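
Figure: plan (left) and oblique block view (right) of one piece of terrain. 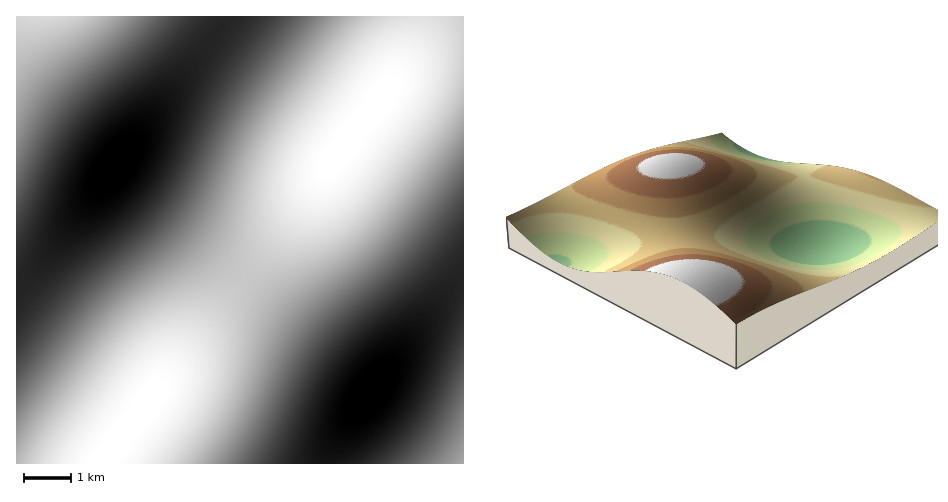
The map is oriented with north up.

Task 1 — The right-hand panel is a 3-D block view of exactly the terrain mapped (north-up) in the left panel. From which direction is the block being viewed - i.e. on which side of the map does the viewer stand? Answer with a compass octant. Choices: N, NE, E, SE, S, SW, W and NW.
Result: NW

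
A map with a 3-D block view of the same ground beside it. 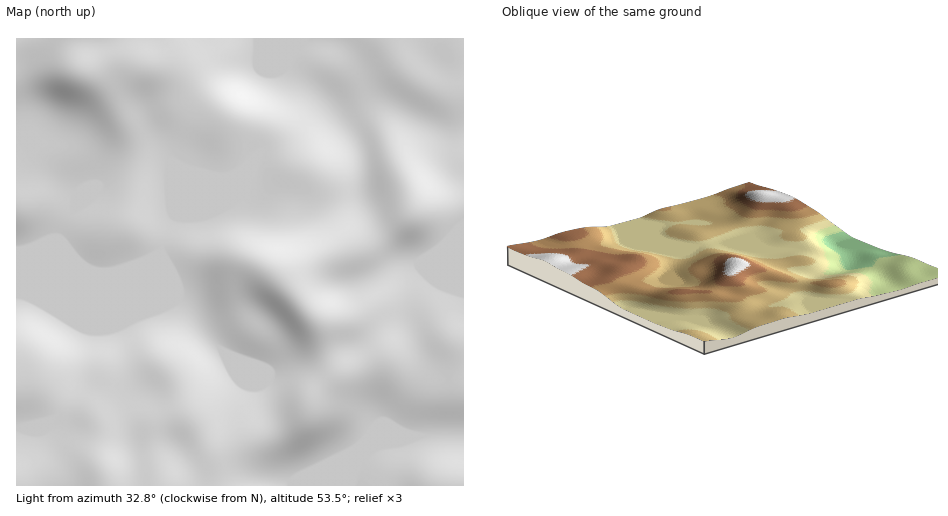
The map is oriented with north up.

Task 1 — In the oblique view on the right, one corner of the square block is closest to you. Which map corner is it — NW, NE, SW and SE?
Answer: SE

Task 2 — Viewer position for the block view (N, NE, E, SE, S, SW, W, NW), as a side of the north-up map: SE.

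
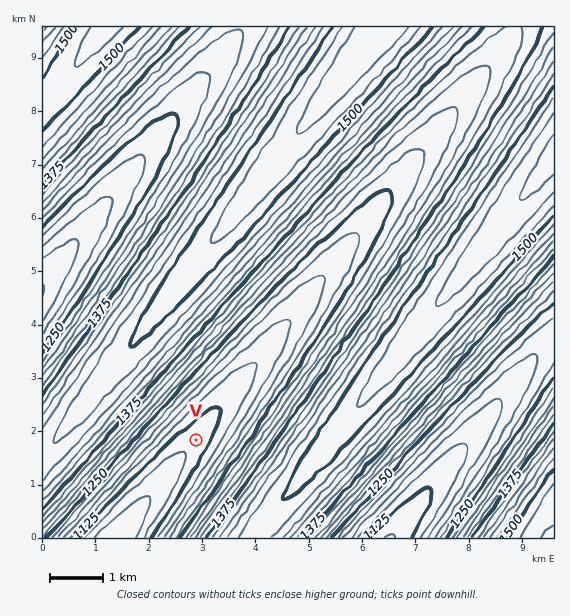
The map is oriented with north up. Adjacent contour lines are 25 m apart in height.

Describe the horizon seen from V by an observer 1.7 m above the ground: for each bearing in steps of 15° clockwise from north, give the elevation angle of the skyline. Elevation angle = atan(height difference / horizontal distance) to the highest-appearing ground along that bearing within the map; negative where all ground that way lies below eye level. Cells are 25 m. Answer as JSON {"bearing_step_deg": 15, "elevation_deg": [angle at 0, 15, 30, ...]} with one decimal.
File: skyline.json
{"bearing_step_deg": 15, "elevation_deg": [8.0, 5.5, 2.5, 2.3, 5.4, 8.2, 10.4, 11.9, 12.6, 12.4, 11.5, 9.7, 6.8, 2.8, -0.6, -0.9, 3.4, 6.6, 9.0, 10.7, 11.7, 12.0, 11.4, 10.1]}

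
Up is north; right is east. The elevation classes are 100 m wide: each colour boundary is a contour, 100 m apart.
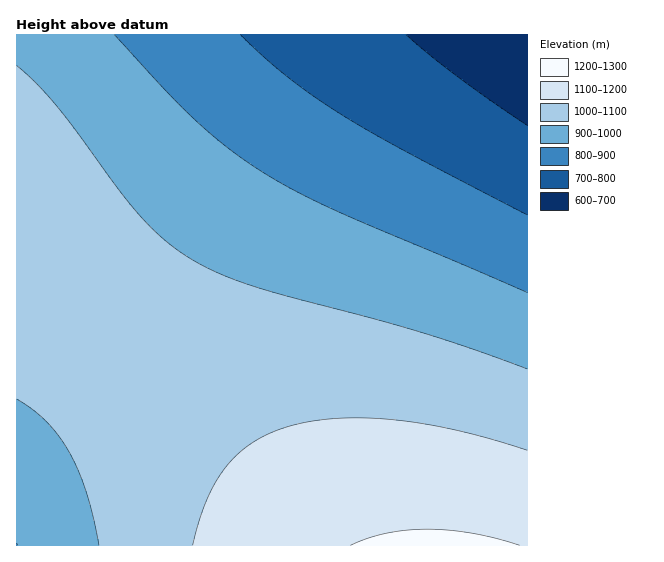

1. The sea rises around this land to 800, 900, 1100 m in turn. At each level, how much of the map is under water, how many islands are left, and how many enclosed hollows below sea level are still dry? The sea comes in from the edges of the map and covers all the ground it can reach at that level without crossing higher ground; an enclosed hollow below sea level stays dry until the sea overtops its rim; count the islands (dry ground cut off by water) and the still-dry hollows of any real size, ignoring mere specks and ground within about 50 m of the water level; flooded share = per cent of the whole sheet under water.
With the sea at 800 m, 11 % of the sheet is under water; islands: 0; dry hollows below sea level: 0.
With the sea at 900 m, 25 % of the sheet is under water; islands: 0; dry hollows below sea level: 0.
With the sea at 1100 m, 86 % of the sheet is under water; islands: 0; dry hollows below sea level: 0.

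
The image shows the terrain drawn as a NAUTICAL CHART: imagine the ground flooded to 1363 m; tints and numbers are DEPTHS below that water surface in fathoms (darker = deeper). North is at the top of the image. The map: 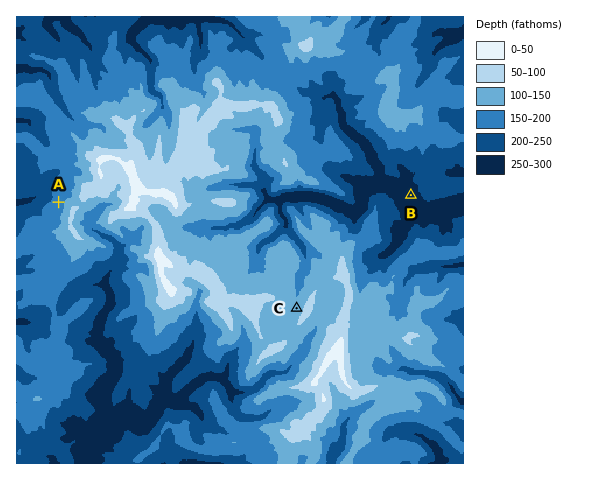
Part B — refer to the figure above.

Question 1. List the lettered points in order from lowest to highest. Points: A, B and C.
B A C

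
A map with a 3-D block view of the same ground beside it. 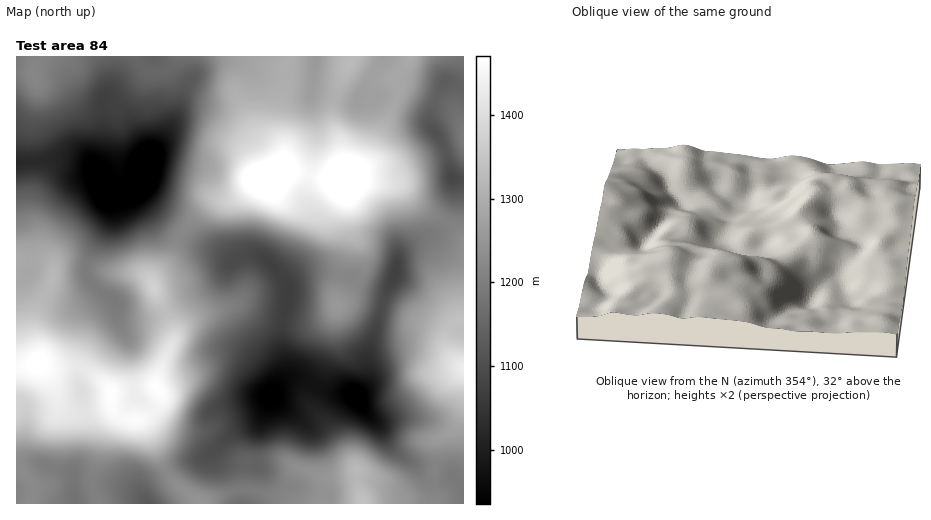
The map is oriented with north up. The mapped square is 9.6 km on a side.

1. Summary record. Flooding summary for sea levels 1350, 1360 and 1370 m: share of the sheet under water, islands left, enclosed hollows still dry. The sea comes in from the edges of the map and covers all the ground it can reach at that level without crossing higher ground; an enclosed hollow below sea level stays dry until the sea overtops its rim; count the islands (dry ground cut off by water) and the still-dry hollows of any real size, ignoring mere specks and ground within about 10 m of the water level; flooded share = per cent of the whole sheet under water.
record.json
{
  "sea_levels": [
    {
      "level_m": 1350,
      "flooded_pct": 83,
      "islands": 2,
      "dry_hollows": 0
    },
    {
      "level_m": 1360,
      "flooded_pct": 84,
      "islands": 2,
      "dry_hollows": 0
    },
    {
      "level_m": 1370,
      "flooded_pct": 85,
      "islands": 1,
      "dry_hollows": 0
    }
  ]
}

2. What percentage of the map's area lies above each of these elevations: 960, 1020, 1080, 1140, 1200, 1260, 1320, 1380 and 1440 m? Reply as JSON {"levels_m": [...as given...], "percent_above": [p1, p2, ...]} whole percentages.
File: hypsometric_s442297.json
{"levels_m": [960, 1020, 1080, 1140, 1200, 1260, 1320, 1380, 1440], "percent_above": [96, 91, 83, 71, 56, 38, 22, 14, 6]}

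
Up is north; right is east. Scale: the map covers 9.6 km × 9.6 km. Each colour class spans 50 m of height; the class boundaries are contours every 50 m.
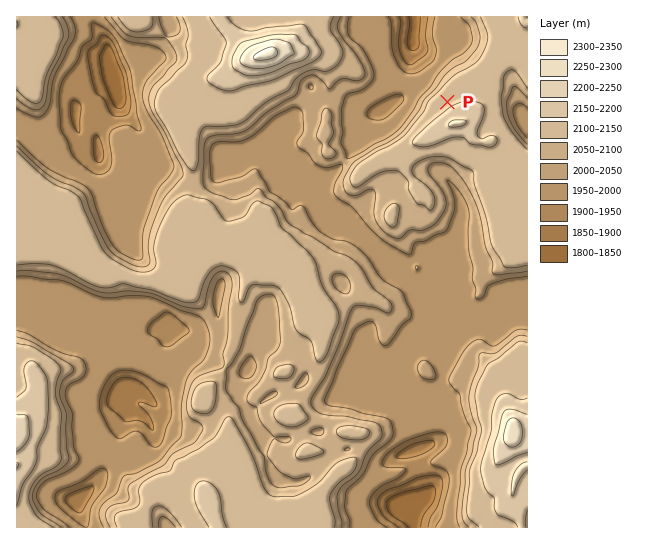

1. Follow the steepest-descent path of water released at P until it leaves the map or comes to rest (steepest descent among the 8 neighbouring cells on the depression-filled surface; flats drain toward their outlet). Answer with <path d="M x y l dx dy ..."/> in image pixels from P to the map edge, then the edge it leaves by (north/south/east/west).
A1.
<path d="M447 102l-33-33-1-3 0-3-2-1 0-13 2-2 0-14 1-2 0-6 1-2 0-4-1-2"/>
exit: north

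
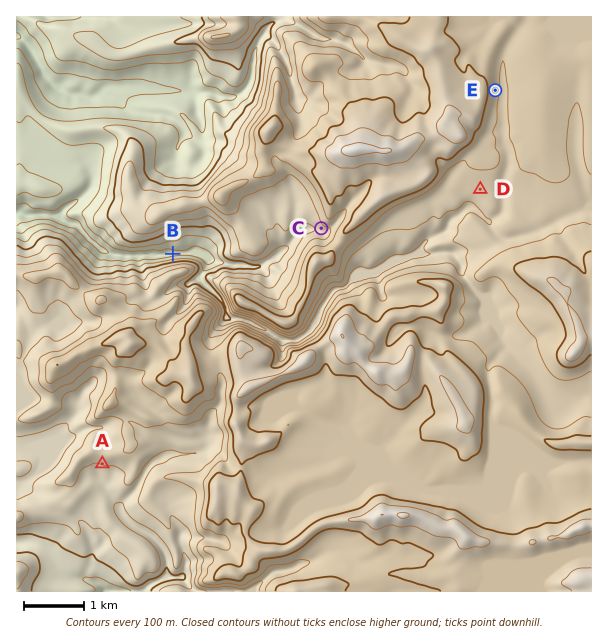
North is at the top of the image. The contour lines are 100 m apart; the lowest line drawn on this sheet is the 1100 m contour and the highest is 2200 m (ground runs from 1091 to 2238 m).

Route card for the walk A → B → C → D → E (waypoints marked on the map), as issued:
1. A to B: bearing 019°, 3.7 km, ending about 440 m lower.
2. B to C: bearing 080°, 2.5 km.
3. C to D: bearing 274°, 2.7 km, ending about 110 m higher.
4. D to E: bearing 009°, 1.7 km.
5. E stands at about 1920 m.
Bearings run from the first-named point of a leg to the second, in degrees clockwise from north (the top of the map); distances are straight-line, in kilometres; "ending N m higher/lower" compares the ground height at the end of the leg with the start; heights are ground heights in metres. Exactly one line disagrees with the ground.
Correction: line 3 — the bearing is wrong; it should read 76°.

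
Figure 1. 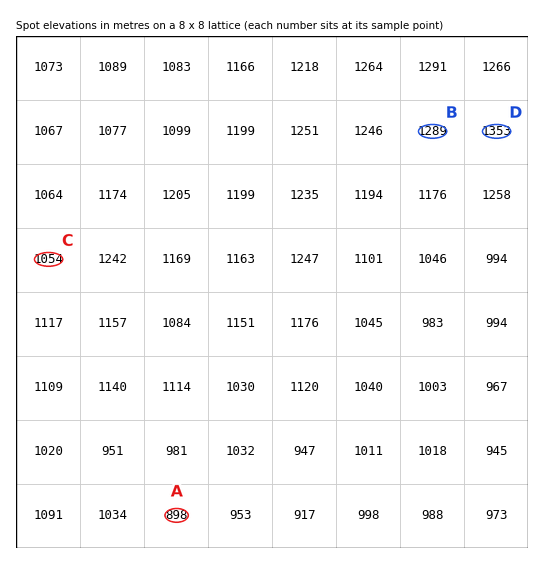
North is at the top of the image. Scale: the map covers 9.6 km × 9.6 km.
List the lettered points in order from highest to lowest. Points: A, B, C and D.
D B C A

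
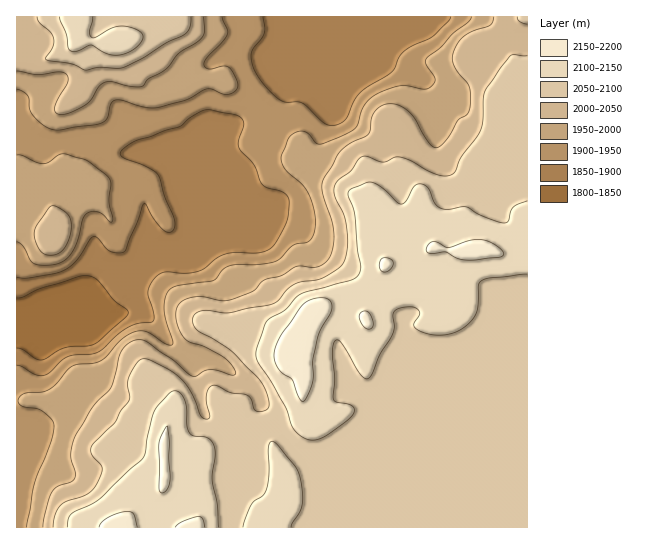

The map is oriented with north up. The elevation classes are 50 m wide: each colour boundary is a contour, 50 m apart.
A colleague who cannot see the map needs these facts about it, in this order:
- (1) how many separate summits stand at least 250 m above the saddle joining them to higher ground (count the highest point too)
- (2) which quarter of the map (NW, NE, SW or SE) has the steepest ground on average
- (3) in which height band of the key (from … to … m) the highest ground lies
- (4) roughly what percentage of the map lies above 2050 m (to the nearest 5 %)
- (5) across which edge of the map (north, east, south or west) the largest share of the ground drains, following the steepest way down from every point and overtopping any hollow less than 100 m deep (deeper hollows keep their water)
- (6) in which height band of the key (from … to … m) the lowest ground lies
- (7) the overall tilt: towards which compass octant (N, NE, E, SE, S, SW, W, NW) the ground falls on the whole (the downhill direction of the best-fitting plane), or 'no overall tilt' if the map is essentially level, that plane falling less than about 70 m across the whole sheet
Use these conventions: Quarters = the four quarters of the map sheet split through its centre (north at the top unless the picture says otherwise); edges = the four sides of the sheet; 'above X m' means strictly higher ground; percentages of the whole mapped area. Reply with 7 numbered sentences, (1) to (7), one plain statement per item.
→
(1) Counting only tops that stand 250 m proud, the map has 1 summit.
(2) The south-west quarter is the steepest part of the map.
(3) The highest ground lies in the 2150–2200 m band.
(4) Roughly 45 % of the ground is higher than 2050 m.
(5) The largest share of the runoff leaves by the western edge.
(6) The lowest point is somewhere between 1800 and 1850 m.
(7) The general tilt is down to the north-west (the land rises towards the south-east).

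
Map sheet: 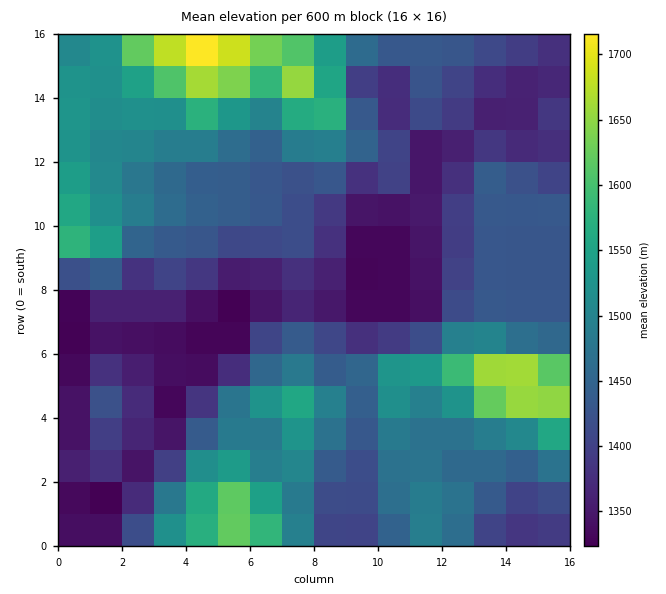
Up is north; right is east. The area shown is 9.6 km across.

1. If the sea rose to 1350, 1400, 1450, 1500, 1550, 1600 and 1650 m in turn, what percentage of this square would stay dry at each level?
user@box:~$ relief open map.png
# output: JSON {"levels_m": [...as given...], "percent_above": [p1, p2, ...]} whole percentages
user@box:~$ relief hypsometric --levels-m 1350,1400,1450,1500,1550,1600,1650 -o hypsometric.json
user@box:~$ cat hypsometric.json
{"levels_m": [1350, 1400, 1450, 1500, 1550, 1600, 1650], "percent_above": [85, 66, 41, 25, 12, 7, 3]}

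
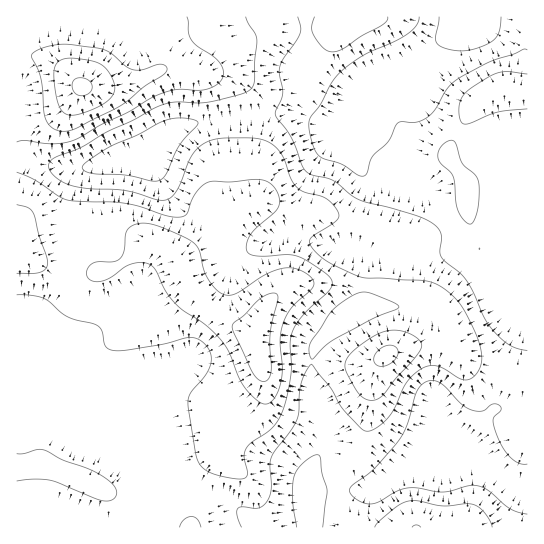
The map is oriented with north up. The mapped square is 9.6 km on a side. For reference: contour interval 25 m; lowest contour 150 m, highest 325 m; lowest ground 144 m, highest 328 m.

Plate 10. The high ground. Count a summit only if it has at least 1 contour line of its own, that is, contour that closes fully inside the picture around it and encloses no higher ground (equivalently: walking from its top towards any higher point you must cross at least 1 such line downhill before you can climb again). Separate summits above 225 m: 3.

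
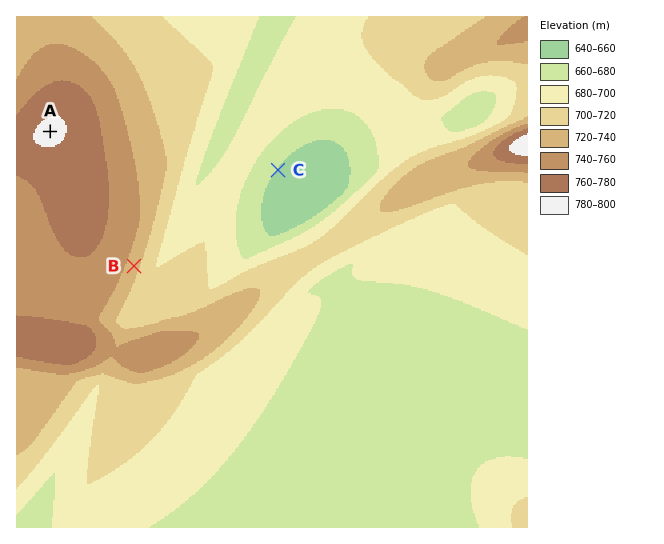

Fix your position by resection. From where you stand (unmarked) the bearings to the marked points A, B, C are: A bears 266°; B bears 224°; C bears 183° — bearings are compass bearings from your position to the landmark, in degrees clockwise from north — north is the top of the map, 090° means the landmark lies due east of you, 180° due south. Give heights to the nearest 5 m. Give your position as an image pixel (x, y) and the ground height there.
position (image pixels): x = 281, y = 115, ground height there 690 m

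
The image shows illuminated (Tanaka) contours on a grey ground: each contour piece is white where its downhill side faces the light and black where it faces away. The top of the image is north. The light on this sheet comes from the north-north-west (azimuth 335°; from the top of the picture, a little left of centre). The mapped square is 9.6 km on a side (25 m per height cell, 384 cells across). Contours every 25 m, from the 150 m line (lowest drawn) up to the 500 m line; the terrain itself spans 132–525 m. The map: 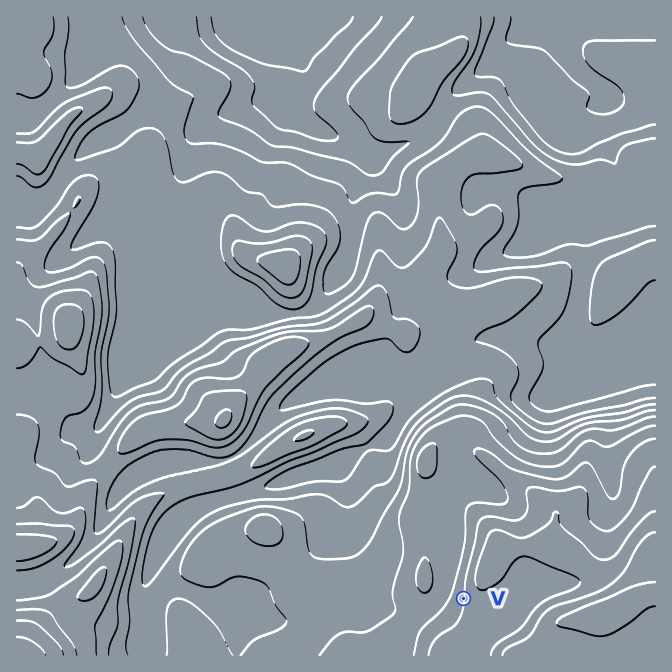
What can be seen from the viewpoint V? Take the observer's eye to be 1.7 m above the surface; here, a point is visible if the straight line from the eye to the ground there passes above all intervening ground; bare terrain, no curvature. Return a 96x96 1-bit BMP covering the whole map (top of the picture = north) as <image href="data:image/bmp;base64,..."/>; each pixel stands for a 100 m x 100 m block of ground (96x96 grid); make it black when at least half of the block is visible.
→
<image width="96" height="96" href="data:image/bmp;base64,Qk2+BAAAAAAAAD4AAAAoAAAAYAAAAGAAAAABAAEAAAAAAIAEAAATCwAAEwsAAAIAAAAAAAAA////AAAAAAD//4B//4f/gMAAAAD//4B//8f/wcAAAAD//4B//8f/48AAAAD//4B//+P//+AAAAD//4D///v//+AAAAD//4D//////+AAAAA//8D///////AAAAAAP8H///////AAAAAAP8H////8D/AAAAAAH8H////wD/gAAAAAD8D////gD9gAAAAAD8B///+AD8gAAAAAB8A///8AB8AAAAAAB8Af//4AB8AAAADAA8Af//wAB8AAAAD4A8AP//gAB8AAAAD+AcAH//AAB8AAAAAfAcADz/AAD8AAAAADgOAAB/AAD8AAAAAAwGAAB/AAH8AAAAAAQHAAB/AAH+AAAAAAYDAAA+AAD+AAAAAYIBAAAAAAD+AAAAAYIAAAAAAAD+AAAAAYMAAAAAAAD+AAAAAYEAAAAAAAD+AAAAAcAAAP8AAAD+AAAAB+AAAAfAAAD+AAAAD8AAAAHgAAD+AAAADwAAAAB4AAB/AAAADwAfAEA/AAA/AAAADwAP//APwAAfAAAADwAH//gH4AAOAAAAD4AD//wB+AAAAAAAB4AA/jwAPAAAAAAAB4AAAB4AAAAAAAAAAwAAAA4AAAAAAAAAAAAAAA4AAAAAAAAAAAAAAAcAAAAAAAAAAAAAAAMAAAAAAAAAAAAAAAEAAAAAAAAAAAAAAACAAAAAAAAAAAAAAADwAAAAAAAADAwAAAB8AAAAAAAADnwAAAB/AAAAAAAADzwAAAAfgAAAAAAADhwAAAAH4AAAAAAADBwAAAAA+AAAAAAACBgAAAAAGAAAAAAAABgAAAAAAAAAAAAAAAgAAAAAAAAAAAAAAAAAAAAAAAAAAAAAAAAAAAAAAAAAAAAAAAAAAAAAAAAAAAAAAAAAAAAAAAAAAAAAAAAAAAAEAAAAAAAAAAAAAAAeAAAAAAAAAAAAAAA+AAAAAAAAAAAAAAB/AAAAAAAAAAAAAAAHAAAAAAAAAAAAAAADAAAAAAAAAAAAAAABAAAAAAAAAAAAAAAAAAAAAAAAAAAAAAAAAAAAAAAAAAAAAAAAAAAAAAAAAAAAAAAAAAAAAAAAAAAAAAAAAAAAAAAAAAAAAAAAAAAAAAAAAAAAAAAAAAAAAAAAAAAAAAAAAAAAAAAAAAAAAAAAAAAAAAAAAAAAAAAAAAAAAAAAAAAAAAAAAAAAAAAAAwAAAAAAAAAAAAAAD4AAAAAAAAAAAAAACcAAAAAAAAAAAAAAAMAAAAAAAAAAAAAAAEAAAAAAAAAAAAAAACAAAAAAAAAAAAAAAAAAAAAAAAAAAAAAAAAAAAAAAAAAAAAAAAAAAAAAAAAAAAAAAAAAAAAAAAAAAAAAAAAAAAAAAAAAAAAAAAAAAAAAAAAAAAAAAAAAAAAAAAAAAAAAAAAAAAAAAAAAAAAAAAAAAAAAAAAAAAAAAAAAAAAAAAAAAAAAAAAAAAAAAAAAAAAAAAAAAAAAAAAAAAAAAAAAAAAAAAAAAAAAAAAAAAAAAAAAAAAAAAAAAAAAAAAAAAAAAAAAAAAAAAAAAAAAAAAAAAAAAAAAAAAAA="/>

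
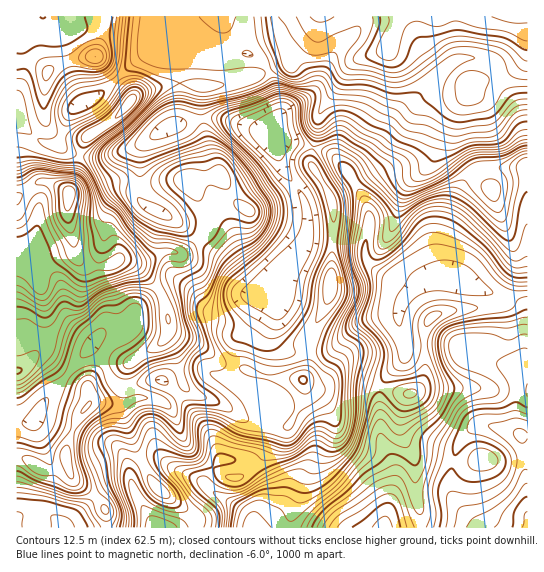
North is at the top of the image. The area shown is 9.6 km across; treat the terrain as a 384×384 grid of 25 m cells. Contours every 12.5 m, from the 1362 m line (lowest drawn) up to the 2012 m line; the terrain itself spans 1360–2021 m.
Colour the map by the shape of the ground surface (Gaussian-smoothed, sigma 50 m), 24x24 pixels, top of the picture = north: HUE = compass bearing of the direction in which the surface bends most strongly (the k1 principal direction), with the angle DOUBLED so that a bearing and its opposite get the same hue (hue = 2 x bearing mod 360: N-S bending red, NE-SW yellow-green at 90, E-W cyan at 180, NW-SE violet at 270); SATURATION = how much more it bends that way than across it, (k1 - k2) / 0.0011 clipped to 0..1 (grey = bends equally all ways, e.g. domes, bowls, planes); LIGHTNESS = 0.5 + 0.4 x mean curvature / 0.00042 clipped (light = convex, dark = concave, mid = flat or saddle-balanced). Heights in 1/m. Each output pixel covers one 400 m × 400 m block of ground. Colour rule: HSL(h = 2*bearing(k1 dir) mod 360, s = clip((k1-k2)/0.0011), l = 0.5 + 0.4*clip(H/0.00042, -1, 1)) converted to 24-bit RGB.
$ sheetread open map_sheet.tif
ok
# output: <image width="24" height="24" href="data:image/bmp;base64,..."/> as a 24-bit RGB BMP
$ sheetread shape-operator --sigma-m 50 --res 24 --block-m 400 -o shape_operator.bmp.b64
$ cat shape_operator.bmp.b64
<image width="24" height="24" href="data:image/bmp;base64,Qk32BgAAAAAAADYAAAAoAAAAGAAAABgAAAABABgAAAAAAMAGAAATCwAAEwsAAAAAAAAAAAAAfYNlgWVWWUM1mIhJ5vjTQh6pThk0Qqwxrt/I4rvHFRM1X11xmZJ3xI5sW2NNVmpUbYFiOEJfwcKEnMGOaVGKgGZjfpVoTlyCcUw5bTcqqs5mMv+jzeiSKwAzt/Hl0vn0NDuKcAAQw1ksHVUzWHxWvIp9qHt9VIyAbH+BOUxotdiJhZVSeUV5koV/mZZ+Sl+EUlXPkrzs1fbVS2C4slg/DwlUq/qYQQ4IPCcLa8Lb4bjpy23dNndHWphfxJKIV5BnW2l7UGeEt8t4VoSaSEqNp4eRoK+VPD+RkMnfei2l+ffSKz1PjShfQc4xeyRH0S9vsvraIhhIW0wff0cl141wGHFRwGBTnNptLHmcdkuQkMeIoHB5LVl1pbrFsbTLXzShc2RAP1NX/LWVXjArUShAiNVrJRQw2vrHgBhkSBxBldDXlbXgzNDpq0zXRq697vLZDyJAmEWAqrBRk4ZVO3xdPXUve1YvWT04Xo9KQmBvvnx89MrkY4/i4nHPK3fiw/qslg+Wkujyd73LdXaEgW54zHCTacCe2uCrLhNmbEGRw6SRgLOIc1iEX0BcfKBaVFOUhMNMI1Y8PJGV5+3QZSNobsUlLL+YyipjiuPmpUSSflZlhG9ue1SOt9Gel8fKtah8LSJtTqfc49btzLHUW1LShobVnqbJSEun5rzhb3e8DnJW0IM9mSe877TATk4jYeIbOjQfTqRqhJ+/epvBSnm72LqSYHet2HybW2iRIW5RZkQ04uqeOCxbf1hUjmtXTltoh4Rjx5qSRm2JQWVdVJRtjEW4+Mnwq9SuZcPaOrO1cnZGc1pPnUykyaZjTJAvabyVvrnZYjSsVTN58fBkHxcmdnFXi29lYoWAeVpXt71TqEBOJWM3Zn9TNlpbvHlH4vfUaziXfEeMWZWqbIiVOEtg0oeY6KmEDGkKSVAeZDNaTESb+77FTy+UOZA4YI5IUoBPfkZvtNaFpjGWzbo+LmckGSgdXNtD6uGYSBs1Mr0/UDxXd1xaU2dtUj9u+d3R176yGmFzS1ZyRId2m8Rrt4PfnX3confPt0iwbavByHeeiDya6KzMpmHEQauvP/R6jyguvY9kjJQ5KEcxVHhhZHF9NE2B9e3WxOzOdxi1PURjboBucX9eeGtXd1RTgjBGtJBed4iFmUeZldKeVrTN4L/t0eLxo0zcgXvTl8LSx0mimlhoJGw5SXViLV1n8/eq28Q0VQBMdKU0SXdYc3drdWpjY0FWlVtumdOmVYVSakBwyOWOO4uVV81dfcK3Mj63tWnX4yp8sHqhxWakds1sKHx8NFVs8OJo46M6Awo699XUM319XFxufF1zdk12i798U8eQXLeaSC2K8fnSJnZ8te/FSCJpQhsYMxYTpbxcrGWTq4LE3vHaIE2mKihs7ORz4dGMBggt6qVfnn4zOk1IYE5cb2qCuuWtPmOQ0HC+H0lq9fbVadbgcUYXPBAvjkh+a52Rerp/bWiFjeOhytWZeCGqPBVI1vvK3lHYJggxt7R476ipKV9LPYmQgrvCzuC/Ozt7iGXqzOr/+PDT4hV1ZTW8RD/PgHTRxsngoofApM7EreTDfUuSTg9QvErRxP3DLwQqn2a0brKq1aHI88/uH515LpJWu7ZdVDWDToMjOzAKPhoG1aUAECwHJEoeNoFZaqZ0u3mz2vHaoFi4XBhGNChq5vB1XRMFVylTZ5dXjZNhXIZNsIVp3IKdWB03p7sgJkMWhkxYh8BWD2vn/8z2/5vSATIMGEUiOVgqeKIxzusVKQoOZ0JHTT1q9Ag4qN5zQmOJiKCZbJOWkqCFgXCIrYaEhna4s9LAUjXBa0h82u6QDSYcFUQV/8zs/8zjBi0mJC8YmZcTUDUGNzsQLFUXECIjO9o48KSzSW6Jco14Zo19hqSKamqdrperkY6ruqibWEByPTtm8t65QDRSMk8cATIW/tHNyYv/aF700tjx3M335dT3soXeMw9BAM0nrmMyqYl0Xm1jmaFhQpFMUoGMpYulp5+TpW6Ym1qhP3qy5b7Ct0fk5qvQAf+JGXANcjY8iWNfhIlig3phb3ap1jHj2Mz4pHrUL3eM1qnLhG6wosCngZmuNnRPPIhRqn9mjEh7sHKAZXqGdodXRWqO3Oq14YmWKThbdmlxfnpygXRuioJtentTYDh5oMmCom2UdZWnQpd/oXW7z7qxgGKWtHuXQWc/aV82W29FkKxvgG96h414ant0i4NR3tCLLTdobGt/gnqDfn6EiYuEamuHXEeOpqV2lId8lZCBZoB6PmNYwp9mi1uBp3yJdGevjZO5gIuygaWf"/>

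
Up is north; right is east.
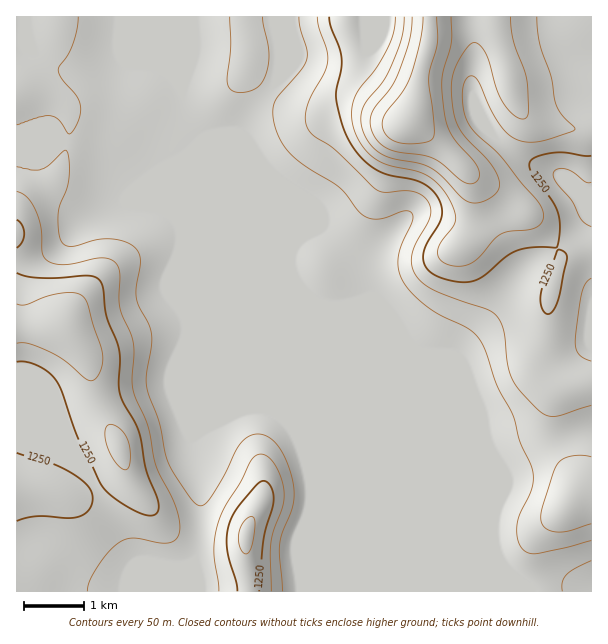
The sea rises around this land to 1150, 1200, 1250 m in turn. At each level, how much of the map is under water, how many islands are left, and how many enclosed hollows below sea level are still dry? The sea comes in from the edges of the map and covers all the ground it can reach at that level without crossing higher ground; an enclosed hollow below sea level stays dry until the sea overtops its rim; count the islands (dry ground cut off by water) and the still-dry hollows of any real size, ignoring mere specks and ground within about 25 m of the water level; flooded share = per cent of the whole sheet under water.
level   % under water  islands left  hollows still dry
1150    48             0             0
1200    63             0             0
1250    78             0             0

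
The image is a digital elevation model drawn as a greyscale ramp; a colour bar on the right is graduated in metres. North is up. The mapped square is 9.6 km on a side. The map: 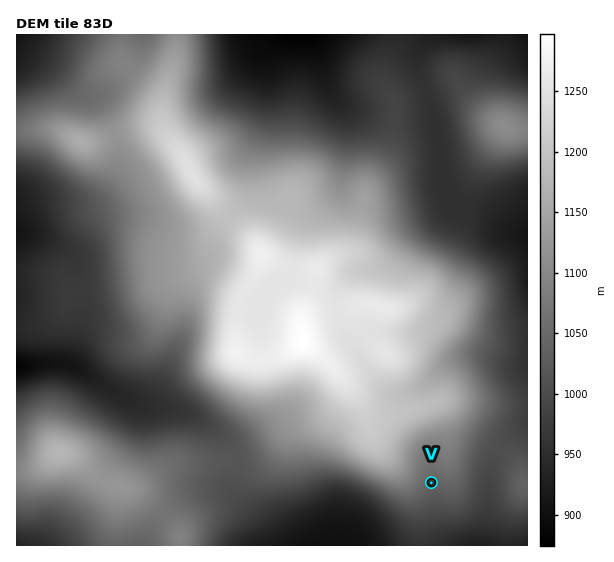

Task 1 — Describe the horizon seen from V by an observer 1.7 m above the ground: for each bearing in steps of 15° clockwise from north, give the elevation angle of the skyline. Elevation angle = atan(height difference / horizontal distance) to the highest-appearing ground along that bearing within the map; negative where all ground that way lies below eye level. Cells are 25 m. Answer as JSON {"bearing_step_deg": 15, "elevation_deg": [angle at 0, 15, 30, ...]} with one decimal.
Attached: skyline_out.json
{"bearing_step_deg": 15, "elevation_deg": [5.9, 4.7, 3.7, 3.2, 2.4, 1.5, 0.4, -0.6, -1.7, -2.7, -3.7, -4.3, -4.3, -3.5, -2.2, -0.5, 1.3, 3.2, 5.1, 6.9, 8.1, 7.6, 7.0, 6.6]}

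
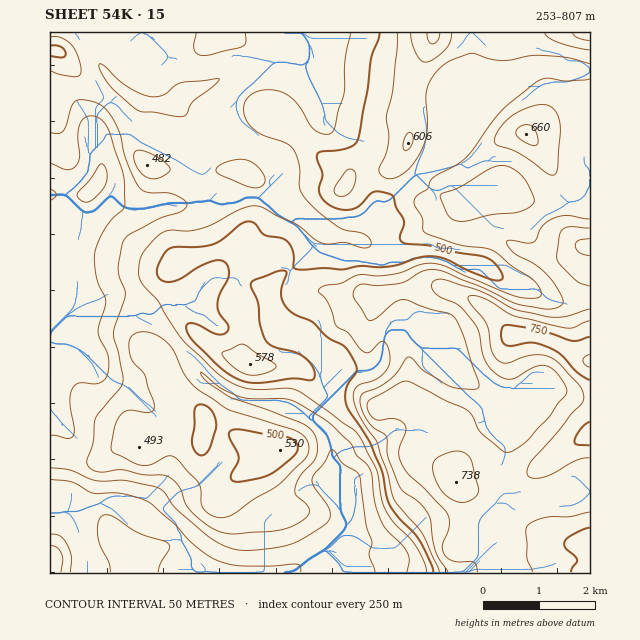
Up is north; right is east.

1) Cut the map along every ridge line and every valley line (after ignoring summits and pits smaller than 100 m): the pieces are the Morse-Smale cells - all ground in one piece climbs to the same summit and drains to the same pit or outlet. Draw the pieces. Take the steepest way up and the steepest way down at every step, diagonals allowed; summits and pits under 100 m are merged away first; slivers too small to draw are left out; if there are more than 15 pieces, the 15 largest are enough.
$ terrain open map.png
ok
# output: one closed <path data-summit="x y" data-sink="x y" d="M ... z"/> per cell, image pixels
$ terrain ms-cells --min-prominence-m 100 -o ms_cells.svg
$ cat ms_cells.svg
<path data-summit="590 361" data-sink="50 513" d="M301 32l-251 1 0 480 17-1 7 7 12 38 1 16 503 0 0-502-47-5-11 3-37 19-13 11-21 32-19 16-42 44-24 17 0-9-7-20-1-24-3-5-8-8-27-14-7-8-14-28-11-12-6-4 10-7 8-14-1-12z"/><path data-summit="590 33" data-sink="50 513" d="M590 32l-288 0 8 15 0 8-8 14-10 7 6 4 11 12 14 28 7 8 27 14 8 8 3 5 1 24 7 20 0 9 24-17 42-44 10-7 9-9 21-32 13-11 37-19 11-3 47 4z"/><path data-summit="50 559" data-sink="50 513" d="M67 512l-17 2 0 58 36 1-1-22-9-27z"/>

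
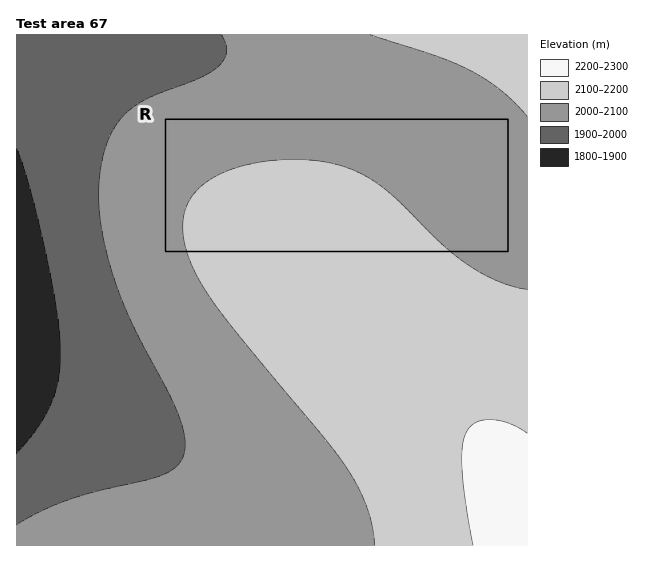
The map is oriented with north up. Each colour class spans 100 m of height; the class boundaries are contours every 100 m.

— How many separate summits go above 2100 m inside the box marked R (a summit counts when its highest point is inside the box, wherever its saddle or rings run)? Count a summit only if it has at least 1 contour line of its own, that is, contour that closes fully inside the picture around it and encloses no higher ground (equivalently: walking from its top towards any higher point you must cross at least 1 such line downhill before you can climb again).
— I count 0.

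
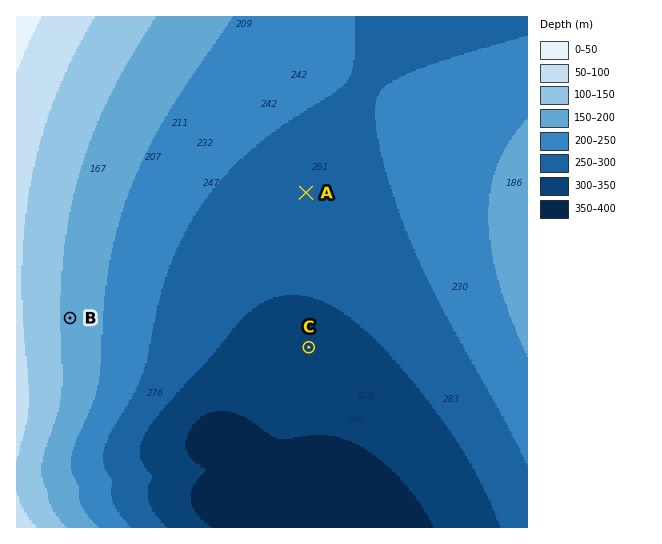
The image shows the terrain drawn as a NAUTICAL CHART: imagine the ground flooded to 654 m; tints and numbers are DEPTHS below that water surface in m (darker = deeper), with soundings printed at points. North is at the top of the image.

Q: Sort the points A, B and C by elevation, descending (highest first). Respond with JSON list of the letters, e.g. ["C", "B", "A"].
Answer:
["B", "A", "C"]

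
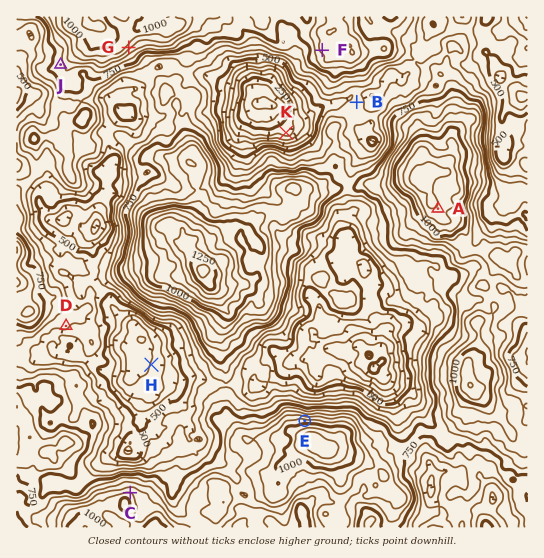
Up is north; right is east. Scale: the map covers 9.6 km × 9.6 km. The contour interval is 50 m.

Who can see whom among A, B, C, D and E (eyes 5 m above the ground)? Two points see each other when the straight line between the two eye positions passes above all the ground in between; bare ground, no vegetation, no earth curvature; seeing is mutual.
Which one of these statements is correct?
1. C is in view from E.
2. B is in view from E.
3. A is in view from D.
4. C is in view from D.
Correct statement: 4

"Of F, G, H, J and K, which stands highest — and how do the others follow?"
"G F J H K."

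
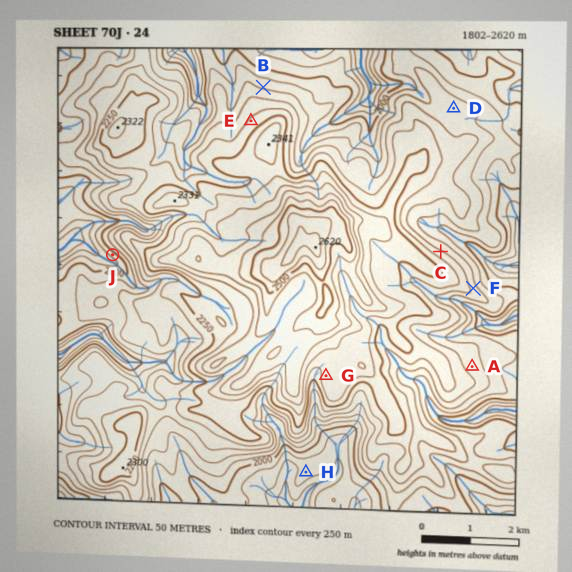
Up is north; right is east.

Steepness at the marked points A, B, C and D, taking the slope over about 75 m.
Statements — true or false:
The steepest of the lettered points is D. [false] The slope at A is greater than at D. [true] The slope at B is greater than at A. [true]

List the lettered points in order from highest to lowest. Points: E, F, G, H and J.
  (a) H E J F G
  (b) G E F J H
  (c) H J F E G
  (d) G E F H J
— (b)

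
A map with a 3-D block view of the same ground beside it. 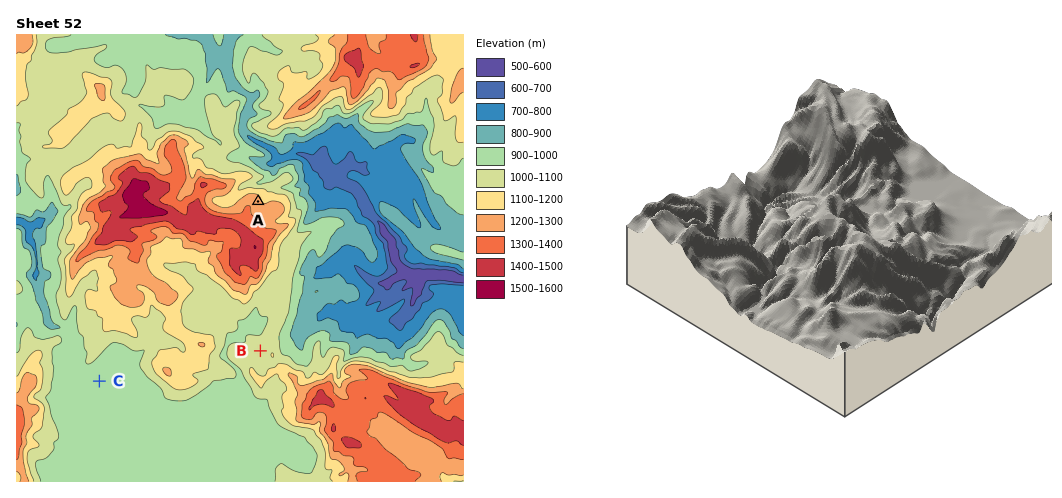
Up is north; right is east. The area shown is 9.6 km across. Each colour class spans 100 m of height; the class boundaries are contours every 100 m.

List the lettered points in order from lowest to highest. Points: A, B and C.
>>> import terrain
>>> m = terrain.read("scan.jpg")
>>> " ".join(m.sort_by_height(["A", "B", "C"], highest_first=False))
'C B A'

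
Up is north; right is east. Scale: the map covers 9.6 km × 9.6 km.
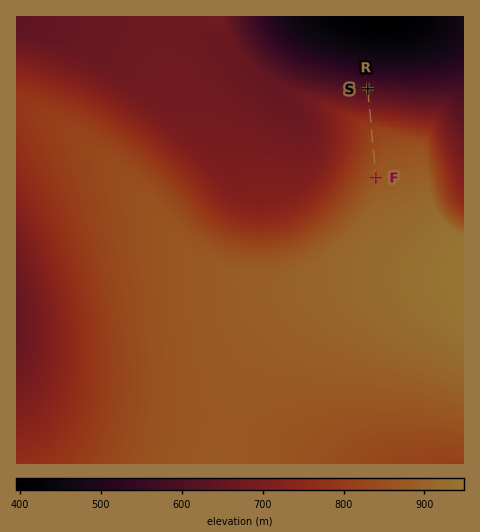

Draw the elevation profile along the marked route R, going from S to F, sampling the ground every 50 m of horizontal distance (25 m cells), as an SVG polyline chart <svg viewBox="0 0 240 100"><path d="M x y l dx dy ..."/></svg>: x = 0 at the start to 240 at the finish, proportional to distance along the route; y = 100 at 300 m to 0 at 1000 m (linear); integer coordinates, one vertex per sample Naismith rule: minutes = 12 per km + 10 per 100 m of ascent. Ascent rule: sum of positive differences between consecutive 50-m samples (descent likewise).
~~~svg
<svg viewBox="0 0 240 100"><path d="M0 57l6-1 7-2 6-2 6-2 6-1 7-2 6-2 6-2 7-2 6-1 6-2 6-2 7-2 6-2 6-2 7-2 6 0 6-1 6 0 7-1 6 0 6-1 7 0 6 0 6-1 7 0 6-1 6 0 6-1 7 0 6 0 6-1 7 0 6-1 6 0 6-1 7 0 6-1 1 0"/></svg>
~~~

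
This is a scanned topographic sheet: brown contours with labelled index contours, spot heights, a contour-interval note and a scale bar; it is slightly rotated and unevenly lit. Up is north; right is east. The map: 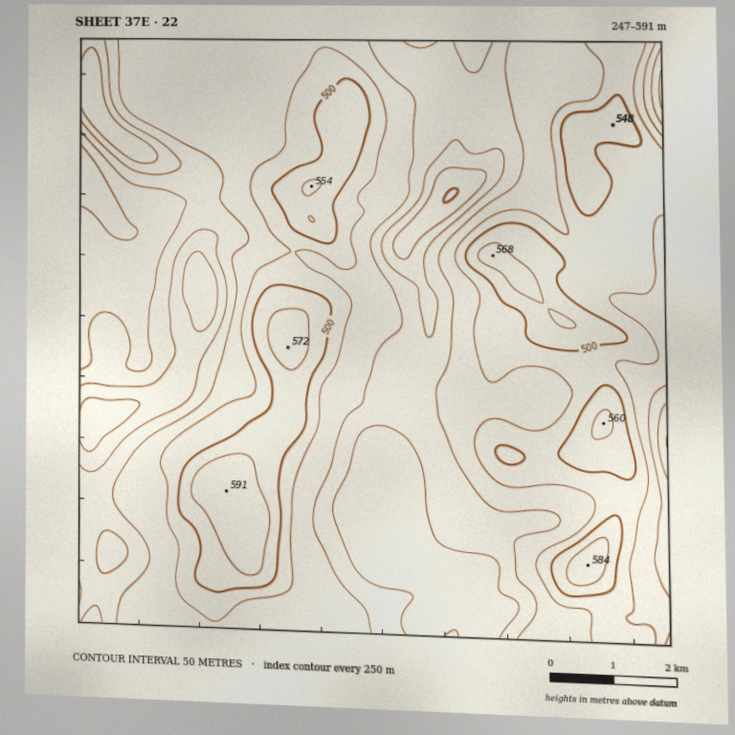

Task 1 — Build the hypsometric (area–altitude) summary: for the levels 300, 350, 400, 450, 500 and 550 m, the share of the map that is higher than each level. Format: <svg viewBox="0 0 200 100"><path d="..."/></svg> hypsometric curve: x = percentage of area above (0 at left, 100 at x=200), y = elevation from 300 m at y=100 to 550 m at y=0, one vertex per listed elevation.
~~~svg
<svg viewBox="0 0 200 100"><path d="M194 100l-22-20-38-20-64-20-40-20-23-20"/></svg>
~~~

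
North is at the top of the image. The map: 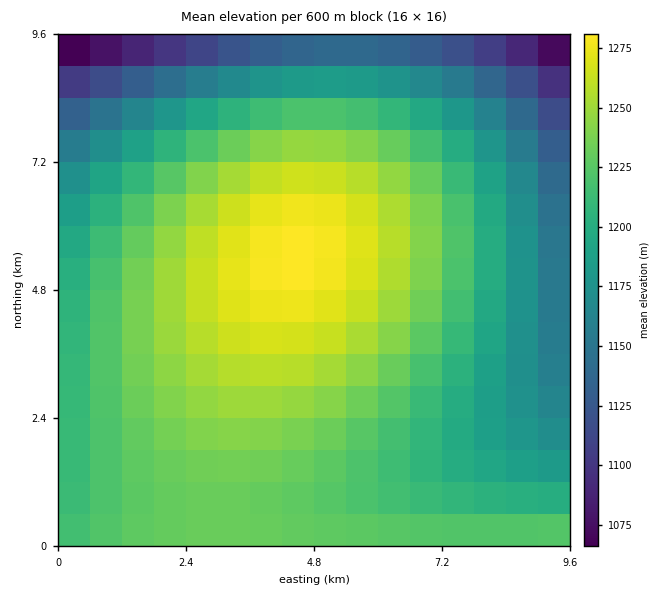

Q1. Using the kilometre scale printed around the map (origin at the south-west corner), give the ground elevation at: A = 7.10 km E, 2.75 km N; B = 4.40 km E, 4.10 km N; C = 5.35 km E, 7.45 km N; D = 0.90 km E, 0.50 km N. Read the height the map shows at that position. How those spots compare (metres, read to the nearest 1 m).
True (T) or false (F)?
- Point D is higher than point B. F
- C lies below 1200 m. F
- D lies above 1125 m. T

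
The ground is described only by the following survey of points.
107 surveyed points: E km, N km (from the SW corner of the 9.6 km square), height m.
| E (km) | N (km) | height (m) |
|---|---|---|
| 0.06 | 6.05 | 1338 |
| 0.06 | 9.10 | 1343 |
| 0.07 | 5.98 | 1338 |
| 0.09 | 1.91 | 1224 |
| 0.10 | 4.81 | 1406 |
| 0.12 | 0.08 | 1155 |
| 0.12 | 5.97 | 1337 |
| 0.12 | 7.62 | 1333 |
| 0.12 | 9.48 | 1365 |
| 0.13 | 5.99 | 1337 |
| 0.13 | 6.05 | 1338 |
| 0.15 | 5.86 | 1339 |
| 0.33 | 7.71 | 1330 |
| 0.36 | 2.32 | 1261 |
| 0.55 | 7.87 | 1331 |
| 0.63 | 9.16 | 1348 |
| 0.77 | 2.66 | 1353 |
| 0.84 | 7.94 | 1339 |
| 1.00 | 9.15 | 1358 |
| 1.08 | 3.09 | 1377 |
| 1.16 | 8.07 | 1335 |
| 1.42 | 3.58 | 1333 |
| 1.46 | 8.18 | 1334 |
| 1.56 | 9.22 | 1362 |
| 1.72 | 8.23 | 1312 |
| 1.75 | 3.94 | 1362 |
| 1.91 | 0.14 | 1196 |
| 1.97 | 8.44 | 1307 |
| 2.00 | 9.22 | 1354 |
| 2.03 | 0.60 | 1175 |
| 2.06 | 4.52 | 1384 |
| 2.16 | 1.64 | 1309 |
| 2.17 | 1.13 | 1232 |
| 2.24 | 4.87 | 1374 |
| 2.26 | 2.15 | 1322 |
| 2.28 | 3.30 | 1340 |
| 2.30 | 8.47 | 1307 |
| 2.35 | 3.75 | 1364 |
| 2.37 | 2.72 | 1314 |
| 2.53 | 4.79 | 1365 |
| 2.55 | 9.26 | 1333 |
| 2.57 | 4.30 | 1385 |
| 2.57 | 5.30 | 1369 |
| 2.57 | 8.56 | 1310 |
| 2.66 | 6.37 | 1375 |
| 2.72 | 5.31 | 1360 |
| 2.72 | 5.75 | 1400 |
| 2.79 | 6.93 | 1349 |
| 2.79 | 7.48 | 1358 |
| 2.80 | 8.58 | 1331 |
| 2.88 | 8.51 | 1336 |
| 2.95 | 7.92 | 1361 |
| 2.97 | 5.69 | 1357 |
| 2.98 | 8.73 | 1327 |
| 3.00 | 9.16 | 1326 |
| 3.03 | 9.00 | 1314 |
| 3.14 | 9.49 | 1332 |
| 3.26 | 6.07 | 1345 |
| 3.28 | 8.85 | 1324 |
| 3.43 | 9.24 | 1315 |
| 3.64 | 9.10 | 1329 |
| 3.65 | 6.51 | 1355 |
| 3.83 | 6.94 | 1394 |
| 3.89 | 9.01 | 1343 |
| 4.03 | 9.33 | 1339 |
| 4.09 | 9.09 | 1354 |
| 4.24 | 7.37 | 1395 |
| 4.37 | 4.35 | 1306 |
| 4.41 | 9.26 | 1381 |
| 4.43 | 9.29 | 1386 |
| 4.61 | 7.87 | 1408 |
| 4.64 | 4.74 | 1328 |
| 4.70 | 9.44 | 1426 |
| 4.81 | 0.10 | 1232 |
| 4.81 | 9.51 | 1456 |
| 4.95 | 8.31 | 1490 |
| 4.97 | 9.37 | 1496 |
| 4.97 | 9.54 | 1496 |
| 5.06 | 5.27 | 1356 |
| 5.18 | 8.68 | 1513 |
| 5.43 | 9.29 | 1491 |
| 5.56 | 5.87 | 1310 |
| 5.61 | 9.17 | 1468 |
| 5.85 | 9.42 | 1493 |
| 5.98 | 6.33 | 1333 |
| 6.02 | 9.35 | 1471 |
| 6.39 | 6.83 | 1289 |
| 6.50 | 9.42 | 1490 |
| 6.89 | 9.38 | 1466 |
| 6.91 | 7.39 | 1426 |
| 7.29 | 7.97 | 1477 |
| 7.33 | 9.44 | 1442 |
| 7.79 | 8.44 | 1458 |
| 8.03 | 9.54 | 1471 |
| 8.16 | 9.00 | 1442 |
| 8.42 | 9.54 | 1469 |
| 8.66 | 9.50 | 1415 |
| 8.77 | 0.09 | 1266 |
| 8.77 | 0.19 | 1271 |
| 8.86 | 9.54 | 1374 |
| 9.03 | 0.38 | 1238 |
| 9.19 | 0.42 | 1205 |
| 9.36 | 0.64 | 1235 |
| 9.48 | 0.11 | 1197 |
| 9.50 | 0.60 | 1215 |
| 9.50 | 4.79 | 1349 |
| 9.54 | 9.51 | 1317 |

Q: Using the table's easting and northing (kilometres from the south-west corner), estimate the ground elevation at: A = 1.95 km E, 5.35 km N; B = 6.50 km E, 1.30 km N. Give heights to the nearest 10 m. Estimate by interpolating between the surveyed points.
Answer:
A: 1370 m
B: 1210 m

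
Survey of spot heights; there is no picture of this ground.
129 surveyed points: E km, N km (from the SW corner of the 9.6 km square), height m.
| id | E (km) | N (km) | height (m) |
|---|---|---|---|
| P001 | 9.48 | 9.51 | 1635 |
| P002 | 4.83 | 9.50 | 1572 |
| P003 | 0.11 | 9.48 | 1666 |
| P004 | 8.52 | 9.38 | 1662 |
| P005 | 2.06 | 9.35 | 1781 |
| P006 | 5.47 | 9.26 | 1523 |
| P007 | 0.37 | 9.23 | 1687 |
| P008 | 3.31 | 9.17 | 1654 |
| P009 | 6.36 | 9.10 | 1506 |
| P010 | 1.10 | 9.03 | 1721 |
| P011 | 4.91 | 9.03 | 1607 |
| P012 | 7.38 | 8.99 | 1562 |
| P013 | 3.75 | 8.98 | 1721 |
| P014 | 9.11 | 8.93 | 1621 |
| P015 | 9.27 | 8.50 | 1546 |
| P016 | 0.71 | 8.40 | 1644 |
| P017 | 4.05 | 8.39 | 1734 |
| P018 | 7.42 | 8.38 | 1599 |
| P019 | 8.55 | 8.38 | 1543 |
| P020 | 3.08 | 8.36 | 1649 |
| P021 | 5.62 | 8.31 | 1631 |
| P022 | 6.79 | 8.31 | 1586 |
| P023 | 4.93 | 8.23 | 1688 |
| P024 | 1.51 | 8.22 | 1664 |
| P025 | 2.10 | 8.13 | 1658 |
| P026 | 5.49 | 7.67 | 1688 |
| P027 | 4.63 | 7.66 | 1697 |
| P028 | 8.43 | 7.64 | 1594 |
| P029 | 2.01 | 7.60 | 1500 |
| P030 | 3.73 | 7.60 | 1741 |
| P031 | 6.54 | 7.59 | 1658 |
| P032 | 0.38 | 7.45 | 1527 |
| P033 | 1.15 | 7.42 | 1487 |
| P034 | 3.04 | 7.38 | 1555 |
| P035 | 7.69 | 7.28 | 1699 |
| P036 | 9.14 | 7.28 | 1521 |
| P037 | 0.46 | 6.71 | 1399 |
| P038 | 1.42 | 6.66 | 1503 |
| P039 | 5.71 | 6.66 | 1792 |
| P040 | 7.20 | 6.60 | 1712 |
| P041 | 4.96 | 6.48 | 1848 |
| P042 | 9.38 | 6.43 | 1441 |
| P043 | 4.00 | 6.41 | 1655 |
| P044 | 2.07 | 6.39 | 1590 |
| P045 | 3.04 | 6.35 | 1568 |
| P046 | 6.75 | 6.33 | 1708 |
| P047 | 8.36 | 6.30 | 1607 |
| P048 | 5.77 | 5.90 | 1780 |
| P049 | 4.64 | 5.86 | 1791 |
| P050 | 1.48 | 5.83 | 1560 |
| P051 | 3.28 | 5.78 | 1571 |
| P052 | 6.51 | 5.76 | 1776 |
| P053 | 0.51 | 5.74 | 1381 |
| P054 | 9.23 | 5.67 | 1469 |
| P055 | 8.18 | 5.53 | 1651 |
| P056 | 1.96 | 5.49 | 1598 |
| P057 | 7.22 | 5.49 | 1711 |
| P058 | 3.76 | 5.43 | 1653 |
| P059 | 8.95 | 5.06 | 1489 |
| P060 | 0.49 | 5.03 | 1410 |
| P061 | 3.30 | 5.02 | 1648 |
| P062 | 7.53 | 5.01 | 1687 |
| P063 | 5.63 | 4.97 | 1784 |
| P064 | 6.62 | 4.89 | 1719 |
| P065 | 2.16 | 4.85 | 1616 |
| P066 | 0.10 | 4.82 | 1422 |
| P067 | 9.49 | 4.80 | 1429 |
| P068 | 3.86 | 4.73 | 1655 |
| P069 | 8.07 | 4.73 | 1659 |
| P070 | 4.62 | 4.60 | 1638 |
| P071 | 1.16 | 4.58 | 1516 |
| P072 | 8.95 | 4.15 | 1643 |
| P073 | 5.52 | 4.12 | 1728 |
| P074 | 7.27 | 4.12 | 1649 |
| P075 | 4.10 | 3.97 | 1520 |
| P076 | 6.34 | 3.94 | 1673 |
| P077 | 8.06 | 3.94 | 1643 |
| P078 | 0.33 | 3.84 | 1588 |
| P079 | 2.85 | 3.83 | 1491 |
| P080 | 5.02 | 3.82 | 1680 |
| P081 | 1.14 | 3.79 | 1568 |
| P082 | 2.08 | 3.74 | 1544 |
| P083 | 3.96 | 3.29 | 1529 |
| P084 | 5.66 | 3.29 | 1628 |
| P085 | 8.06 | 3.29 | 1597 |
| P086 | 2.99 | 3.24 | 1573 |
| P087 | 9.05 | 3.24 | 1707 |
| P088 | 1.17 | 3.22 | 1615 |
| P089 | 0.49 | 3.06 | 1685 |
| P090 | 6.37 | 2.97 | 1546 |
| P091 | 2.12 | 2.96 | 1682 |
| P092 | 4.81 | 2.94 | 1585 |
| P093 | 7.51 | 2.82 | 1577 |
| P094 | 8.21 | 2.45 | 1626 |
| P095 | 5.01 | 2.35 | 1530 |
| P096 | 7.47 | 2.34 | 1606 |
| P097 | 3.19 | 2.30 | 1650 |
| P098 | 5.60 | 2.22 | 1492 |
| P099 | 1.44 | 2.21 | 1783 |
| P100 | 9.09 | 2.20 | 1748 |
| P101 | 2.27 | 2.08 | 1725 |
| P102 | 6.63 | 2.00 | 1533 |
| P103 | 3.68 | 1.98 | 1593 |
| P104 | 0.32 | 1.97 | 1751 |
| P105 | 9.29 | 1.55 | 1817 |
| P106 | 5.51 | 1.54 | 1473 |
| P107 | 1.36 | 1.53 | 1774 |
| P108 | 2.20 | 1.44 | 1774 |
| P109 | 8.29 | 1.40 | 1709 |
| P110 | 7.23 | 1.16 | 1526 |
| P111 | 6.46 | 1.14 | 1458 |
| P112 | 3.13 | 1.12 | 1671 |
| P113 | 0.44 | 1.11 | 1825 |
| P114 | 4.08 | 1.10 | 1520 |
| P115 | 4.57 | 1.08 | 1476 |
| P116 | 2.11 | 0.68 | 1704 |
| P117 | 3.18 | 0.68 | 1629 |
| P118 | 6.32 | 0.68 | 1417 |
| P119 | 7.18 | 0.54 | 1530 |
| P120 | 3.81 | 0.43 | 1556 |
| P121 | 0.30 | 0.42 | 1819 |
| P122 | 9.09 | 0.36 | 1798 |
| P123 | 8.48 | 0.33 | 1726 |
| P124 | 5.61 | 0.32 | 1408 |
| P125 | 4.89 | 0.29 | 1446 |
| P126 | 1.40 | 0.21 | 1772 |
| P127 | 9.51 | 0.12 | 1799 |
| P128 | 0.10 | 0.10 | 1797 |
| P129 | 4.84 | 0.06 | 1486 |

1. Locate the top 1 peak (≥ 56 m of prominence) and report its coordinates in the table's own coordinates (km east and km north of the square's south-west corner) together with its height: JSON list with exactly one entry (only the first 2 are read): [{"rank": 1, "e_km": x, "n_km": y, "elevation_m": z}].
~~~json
[{"rank": 1, "e_km": 4.89, "n_km": 6.59, "elevation_m": 1850}]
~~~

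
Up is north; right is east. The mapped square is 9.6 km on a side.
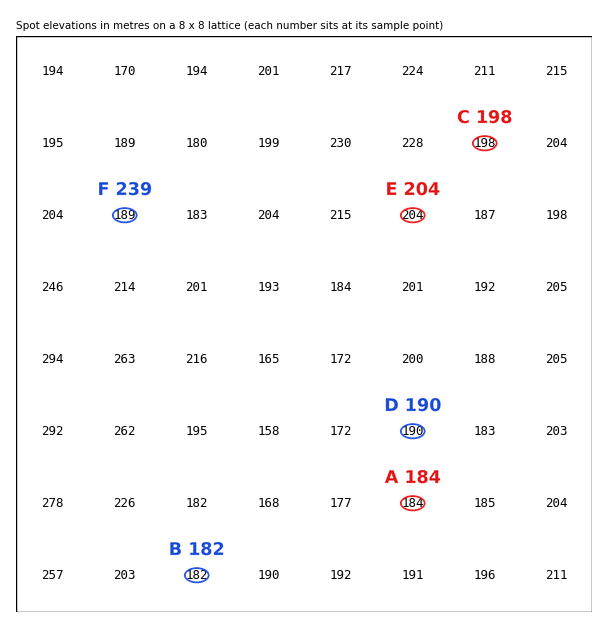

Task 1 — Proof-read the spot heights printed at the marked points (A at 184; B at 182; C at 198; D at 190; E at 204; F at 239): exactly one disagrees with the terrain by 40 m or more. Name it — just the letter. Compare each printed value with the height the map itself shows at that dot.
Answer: F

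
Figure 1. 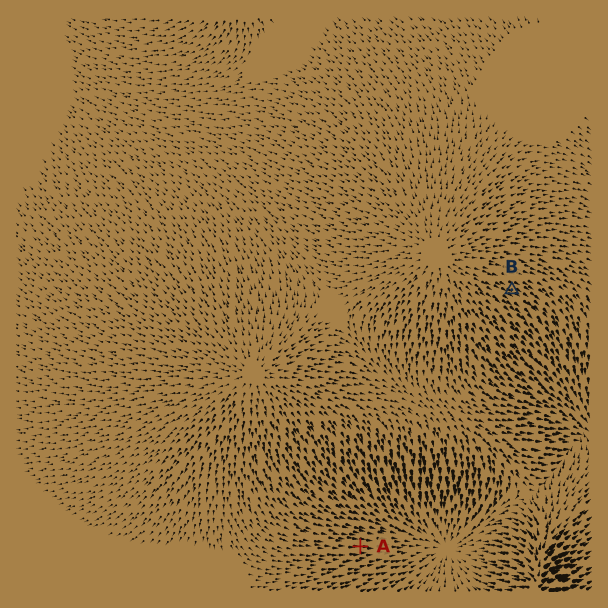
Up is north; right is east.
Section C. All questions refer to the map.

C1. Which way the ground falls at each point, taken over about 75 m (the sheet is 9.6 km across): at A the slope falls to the E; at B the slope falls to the SE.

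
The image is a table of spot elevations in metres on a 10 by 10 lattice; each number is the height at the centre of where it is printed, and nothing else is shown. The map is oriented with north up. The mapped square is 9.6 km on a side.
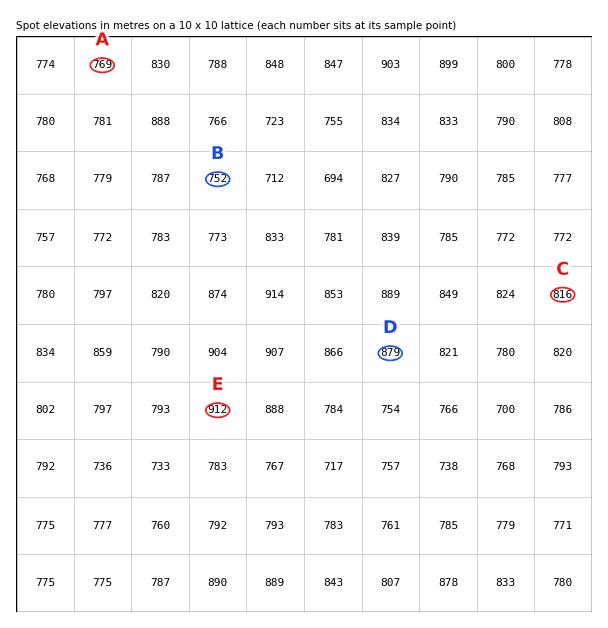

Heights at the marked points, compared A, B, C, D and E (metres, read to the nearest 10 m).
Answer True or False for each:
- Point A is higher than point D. False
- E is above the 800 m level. True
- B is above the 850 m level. False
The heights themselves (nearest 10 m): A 770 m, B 750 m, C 820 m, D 880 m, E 910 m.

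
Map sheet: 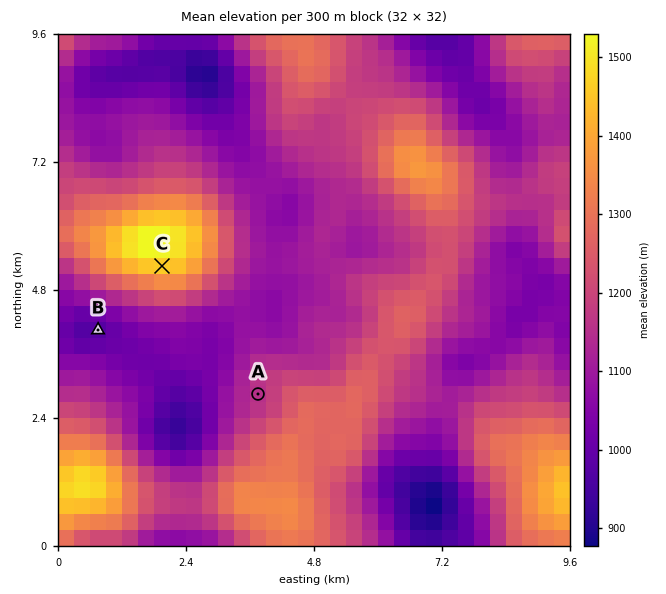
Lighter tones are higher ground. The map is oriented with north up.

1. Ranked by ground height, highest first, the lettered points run C A B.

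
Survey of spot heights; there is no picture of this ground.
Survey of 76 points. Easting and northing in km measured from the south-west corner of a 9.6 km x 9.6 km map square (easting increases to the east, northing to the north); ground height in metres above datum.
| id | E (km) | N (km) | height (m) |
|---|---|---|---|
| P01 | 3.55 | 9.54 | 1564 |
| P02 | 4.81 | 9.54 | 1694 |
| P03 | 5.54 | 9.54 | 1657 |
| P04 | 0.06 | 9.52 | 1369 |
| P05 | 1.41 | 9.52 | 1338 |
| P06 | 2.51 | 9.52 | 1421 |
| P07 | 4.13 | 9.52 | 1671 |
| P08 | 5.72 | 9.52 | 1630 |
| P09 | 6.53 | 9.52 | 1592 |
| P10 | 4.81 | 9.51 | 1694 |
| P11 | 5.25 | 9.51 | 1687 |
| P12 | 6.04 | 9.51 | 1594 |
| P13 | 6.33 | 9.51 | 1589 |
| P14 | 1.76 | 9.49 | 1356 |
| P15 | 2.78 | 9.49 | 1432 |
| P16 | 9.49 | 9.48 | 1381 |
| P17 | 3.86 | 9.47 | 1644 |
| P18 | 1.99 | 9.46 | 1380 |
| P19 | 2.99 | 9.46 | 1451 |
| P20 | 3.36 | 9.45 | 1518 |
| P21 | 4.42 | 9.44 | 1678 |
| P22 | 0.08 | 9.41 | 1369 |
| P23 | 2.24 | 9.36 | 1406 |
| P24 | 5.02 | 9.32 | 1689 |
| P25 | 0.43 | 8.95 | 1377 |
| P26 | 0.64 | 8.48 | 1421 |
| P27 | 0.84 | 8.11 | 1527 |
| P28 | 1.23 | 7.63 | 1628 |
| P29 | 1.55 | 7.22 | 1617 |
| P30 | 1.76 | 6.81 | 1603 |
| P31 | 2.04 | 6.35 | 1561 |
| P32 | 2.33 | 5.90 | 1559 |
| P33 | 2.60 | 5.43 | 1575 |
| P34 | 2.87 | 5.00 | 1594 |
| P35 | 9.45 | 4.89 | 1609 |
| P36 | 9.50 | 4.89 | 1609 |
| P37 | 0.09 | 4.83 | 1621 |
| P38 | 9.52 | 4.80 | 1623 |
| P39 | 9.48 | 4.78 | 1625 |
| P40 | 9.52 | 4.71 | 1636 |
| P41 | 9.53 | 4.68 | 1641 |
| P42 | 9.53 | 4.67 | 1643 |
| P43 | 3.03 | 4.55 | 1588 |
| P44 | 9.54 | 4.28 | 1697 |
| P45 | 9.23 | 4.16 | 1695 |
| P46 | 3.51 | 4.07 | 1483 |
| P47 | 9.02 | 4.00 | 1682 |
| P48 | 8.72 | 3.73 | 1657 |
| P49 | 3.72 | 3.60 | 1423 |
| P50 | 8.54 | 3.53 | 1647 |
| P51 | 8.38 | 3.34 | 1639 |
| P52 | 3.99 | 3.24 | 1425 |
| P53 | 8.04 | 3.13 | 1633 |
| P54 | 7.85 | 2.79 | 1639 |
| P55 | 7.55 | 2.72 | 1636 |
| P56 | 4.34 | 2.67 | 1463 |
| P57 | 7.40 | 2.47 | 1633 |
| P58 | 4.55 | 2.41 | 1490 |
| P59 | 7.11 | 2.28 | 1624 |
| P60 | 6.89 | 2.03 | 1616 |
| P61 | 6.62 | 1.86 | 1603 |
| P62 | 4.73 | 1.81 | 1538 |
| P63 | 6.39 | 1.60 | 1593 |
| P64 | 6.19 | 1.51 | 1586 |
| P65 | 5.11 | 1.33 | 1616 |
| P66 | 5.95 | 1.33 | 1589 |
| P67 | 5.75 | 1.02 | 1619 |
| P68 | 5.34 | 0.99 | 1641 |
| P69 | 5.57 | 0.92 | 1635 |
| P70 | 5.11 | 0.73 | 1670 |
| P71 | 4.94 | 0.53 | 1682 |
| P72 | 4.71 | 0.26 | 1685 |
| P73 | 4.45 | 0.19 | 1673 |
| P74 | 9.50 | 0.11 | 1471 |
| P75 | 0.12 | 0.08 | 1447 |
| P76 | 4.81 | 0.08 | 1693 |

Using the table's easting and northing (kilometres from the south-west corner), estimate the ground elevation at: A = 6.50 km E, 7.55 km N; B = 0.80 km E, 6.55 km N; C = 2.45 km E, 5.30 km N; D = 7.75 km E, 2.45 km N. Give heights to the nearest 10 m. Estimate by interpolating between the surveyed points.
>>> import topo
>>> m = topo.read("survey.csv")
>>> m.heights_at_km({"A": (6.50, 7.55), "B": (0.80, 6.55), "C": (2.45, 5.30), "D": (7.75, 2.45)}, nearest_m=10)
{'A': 1520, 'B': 1590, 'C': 1580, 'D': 1640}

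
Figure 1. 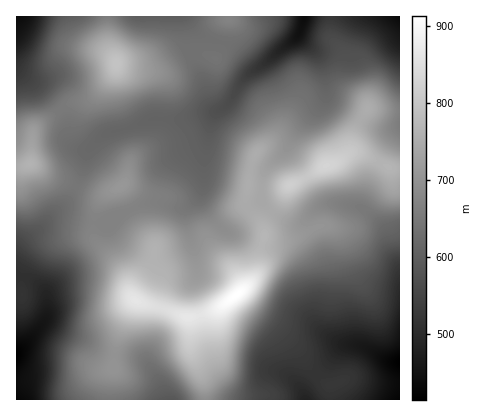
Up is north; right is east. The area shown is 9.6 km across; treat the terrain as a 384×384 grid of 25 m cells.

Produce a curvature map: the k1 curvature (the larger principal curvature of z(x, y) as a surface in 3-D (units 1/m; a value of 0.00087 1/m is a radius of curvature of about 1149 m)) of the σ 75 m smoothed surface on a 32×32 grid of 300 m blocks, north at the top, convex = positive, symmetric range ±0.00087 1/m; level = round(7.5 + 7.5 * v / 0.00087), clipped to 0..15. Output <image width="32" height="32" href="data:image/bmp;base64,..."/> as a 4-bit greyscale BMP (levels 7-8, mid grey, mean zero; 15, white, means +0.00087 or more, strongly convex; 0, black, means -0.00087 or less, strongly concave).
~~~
<image width="32" height="32" href="data:image/bmp;base64,Qk12AgAAAAAAAHYAAAAoAAAAIAAAACAAAAABAAQAAAAAAAACAAATCwAAEwsAABAAAAAAAAAAAAAAABEREQAiIiIAMzMzAERERABVVVUAZmZmAHd3dwCIiIgAmZmZAKqqqgC7u7sAzMzMAN3d3QDu7u4A////AJmrqIiJiIaep4mqqYqYiIiYirmZmqh3vaq4eIiZmZmZmHi6qqmIiOqdt2h4mImpiHiJupmoZ5vYjpZ3iJiImIeImqmJuGZ7x46meIiYd3iZmIeaibl1W7idp3iIiId4qah2i6mqmK3KraeIiIiIiKmpdniry9//7//JmHd4iImpqYiIib3bqGjP/pdnd4iKmKh3eIjNh5dWav/nd3eImZeYh3iJy5eZh2u8/YeIiImXiJh4m6momYismM64iIiJh4mqmrp3mph4qYqpqoeJmYiJmZqneJqpiZdYyYq5mZmJmHiJl3mpmJmYerl3m7qpeKmIeKh4iIeIq6qZqImIiZnIeHiqiIiJh4u5esl3d3erx4mZq7qpmYd4yovthnh3nMm6mImrh4iHd7yL3/2qmJvdyYd3nId4h4etiIe+7JrMnod3eJu4d4iInbh3q6u8uY52iIiJqYiIiarbiZq6qWiup4h3iIiIiImIm5h3nLl3rNmJh4h3iIh4iImod2rbmJesqaiId4mHh3qYmYdnzLuWaaq6mIeZiJmKqImYisyph3h3rLu6qpiqiaupmZqbuImXZ4vKmqmIm4d4u5iYeqiauYmsy6mIiZu5h5uomIuXeLu7u7qqmIiJq6eHqqqqhnebmZuneJmYiJq7l5ypiYiHi5eMlniIis3KrMl8qHiI"/>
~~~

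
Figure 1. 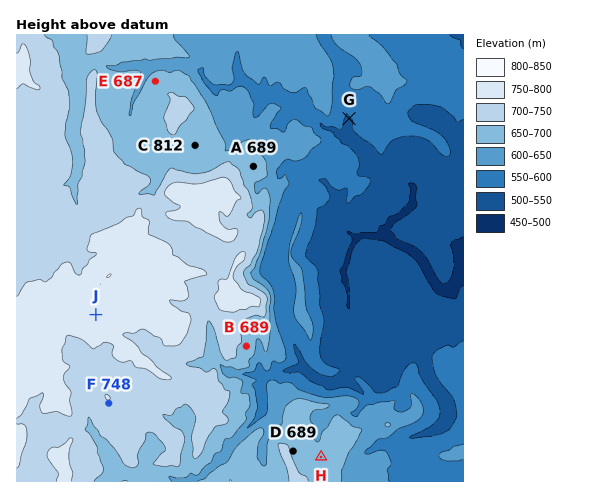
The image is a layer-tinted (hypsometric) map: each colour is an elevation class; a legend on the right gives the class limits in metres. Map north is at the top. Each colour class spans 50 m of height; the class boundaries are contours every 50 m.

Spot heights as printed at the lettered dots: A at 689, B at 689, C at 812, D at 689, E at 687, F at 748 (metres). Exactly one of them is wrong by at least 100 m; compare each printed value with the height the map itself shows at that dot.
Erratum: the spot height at C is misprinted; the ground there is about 687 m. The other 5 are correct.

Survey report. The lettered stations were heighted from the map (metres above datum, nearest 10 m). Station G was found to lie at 550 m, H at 670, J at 760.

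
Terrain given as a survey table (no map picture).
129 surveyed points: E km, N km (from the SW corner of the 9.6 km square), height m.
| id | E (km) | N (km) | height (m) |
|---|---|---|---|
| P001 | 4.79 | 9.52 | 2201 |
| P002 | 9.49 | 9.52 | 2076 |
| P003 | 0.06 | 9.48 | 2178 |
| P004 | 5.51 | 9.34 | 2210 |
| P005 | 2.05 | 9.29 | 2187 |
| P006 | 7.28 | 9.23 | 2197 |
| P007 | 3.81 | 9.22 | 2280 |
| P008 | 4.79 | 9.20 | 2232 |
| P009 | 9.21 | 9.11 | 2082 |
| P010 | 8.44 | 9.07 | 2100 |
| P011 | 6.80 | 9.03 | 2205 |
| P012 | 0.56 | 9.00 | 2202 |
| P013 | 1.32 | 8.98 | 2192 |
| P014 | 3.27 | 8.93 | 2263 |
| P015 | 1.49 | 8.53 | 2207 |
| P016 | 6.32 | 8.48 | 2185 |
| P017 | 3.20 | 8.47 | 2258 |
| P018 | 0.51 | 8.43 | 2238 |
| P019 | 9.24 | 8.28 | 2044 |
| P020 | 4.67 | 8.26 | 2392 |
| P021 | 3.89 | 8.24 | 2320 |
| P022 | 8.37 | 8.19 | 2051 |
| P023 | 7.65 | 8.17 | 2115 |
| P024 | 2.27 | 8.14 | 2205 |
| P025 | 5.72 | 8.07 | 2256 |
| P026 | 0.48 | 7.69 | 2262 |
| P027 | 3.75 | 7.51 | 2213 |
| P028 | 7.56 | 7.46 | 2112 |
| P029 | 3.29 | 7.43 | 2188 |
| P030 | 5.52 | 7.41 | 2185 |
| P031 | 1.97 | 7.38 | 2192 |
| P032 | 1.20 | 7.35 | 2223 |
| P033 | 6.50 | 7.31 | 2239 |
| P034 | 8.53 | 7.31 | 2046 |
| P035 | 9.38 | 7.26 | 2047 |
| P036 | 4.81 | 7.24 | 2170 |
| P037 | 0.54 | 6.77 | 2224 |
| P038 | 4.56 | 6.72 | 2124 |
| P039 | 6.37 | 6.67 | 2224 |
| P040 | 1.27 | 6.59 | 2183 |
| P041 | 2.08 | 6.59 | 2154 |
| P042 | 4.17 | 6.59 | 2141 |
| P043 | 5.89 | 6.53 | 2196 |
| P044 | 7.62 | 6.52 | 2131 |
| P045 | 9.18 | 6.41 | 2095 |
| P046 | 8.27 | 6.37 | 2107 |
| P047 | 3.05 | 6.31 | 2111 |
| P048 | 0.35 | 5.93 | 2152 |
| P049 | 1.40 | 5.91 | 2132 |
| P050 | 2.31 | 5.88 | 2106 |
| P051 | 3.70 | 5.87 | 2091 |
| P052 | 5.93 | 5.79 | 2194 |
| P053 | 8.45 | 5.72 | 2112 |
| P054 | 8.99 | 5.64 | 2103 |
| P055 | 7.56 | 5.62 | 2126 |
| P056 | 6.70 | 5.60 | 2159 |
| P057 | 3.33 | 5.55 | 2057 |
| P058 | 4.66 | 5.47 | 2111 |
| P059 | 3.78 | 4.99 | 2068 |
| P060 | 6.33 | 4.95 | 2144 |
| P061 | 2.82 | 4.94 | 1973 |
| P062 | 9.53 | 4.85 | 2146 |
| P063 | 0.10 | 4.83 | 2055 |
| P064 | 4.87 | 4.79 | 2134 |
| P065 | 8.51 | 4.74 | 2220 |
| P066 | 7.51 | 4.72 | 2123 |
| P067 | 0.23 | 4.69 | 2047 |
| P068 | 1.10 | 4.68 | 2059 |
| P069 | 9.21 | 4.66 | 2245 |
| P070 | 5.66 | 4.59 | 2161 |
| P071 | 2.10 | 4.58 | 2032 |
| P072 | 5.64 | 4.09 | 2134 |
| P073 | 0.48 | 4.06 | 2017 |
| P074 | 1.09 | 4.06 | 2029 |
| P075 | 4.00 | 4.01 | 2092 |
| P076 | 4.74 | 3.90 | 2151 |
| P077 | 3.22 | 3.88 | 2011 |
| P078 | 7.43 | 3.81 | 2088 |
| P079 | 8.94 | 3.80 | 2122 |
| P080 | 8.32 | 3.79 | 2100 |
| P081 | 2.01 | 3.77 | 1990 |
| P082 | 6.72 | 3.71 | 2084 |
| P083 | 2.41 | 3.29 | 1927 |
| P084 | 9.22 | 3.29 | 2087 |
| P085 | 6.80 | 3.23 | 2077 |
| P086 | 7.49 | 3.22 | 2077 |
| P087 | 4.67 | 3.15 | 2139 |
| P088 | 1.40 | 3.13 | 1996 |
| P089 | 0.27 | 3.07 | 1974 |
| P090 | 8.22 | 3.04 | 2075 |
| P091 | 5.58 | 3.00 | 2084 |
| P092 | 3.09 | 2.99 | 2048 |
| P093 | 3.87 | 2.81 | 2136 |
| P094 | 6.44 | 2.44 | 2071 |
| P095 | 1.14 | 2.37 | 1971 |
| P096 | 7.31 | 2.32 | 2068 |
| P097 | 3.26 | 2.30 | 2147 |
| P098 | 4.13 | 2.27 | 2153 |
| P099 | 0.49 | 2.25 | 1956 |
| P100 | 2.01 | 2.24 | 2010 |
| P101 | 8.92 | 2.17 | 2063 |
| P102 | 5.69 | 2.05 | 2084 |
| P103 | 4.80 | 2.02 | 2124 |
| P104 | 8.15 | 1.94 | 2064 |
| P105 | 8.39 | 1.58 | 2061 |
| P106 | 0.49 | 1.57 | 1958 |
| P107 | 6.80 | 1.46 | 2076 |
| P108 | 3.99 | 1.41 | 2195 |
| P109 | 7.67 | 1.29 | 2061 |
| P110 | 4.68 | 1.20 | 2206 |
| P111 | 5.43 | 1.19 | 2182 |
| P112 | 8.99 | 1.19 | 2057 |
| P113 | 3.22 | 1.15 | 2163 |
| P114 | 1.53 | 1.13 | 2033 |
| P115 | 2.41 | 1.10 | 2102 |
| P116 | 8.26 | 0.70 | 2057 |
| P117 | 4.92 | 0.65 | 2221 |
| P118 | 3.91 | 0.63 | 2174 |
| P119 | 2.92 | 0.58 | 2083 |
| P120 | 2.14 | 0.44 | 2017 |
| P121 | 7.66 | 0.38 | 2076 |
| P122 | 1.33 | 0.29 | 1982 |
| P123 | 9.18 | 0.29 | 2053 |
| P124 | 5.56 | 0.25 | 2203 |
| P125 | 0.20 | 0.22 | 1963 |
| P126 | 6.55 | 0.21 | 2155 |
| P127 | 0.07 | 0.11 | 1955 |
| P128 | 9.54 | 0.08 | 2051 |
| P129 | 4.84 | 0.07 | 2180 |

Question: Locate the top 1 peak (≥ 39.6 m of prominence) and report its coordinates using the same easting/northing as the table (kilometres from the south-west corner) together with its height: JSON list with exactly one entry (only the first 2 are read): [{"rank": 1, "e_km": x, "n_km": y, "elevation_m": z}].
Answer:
[{"rank": 1, "e_km": 4.59, "n_km": 8.39, "elevation_m": 2399}]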